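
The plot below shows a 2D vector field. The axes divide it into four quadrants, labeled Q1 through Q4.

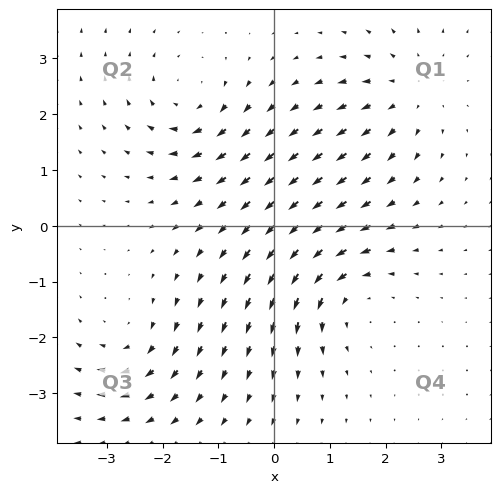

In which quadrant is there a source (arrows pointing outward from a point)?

Q1

The source sits at approximately (2.4, 2.4), which lies in quadrant Q1. The divergence there is about +4, positive as expected for a source.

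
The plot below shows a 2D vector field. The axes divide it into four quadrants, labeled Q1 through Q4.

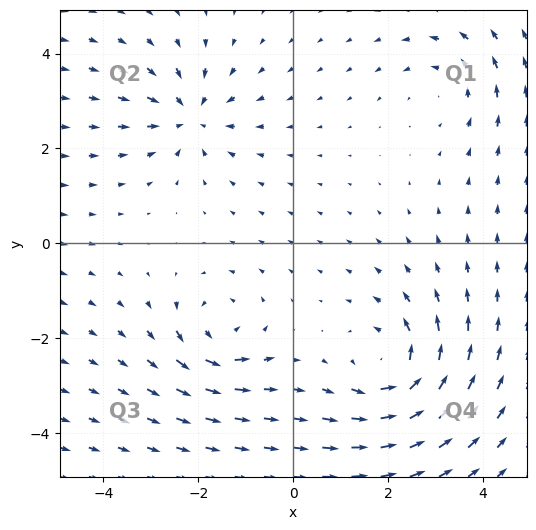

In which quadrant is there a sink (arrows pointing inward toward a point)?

The sink sits at approximately (-2.2, 2.7), which lies in quadrant Q2. The divergence there is about -4, negative as expected for a sink.

Q2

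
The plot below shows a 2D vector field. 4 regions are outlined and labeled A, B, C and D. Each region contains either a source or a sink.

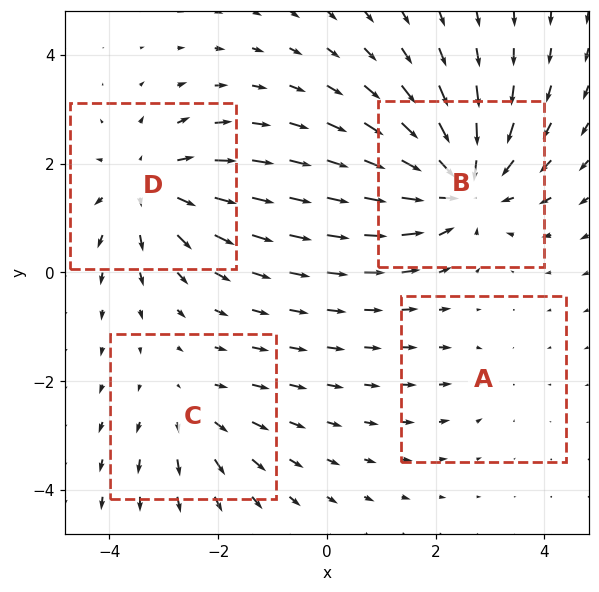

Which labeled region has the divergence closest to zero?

Divergence at each region's feature centre — A: about -2, B: about -6, C: about +3, D: about +5. Region A is closest to zero.

A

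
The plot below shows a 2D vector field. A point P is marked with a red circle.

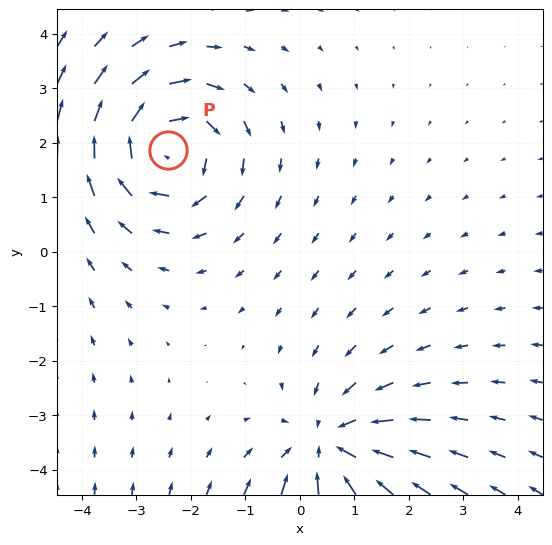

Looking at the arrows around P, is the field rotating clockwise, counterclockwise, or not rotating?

clockwise

Near P at (-2.4, 1.9) the arrows circulate clockwise. The curl (z-component) there is about -5; negative curl means clockwise rotation.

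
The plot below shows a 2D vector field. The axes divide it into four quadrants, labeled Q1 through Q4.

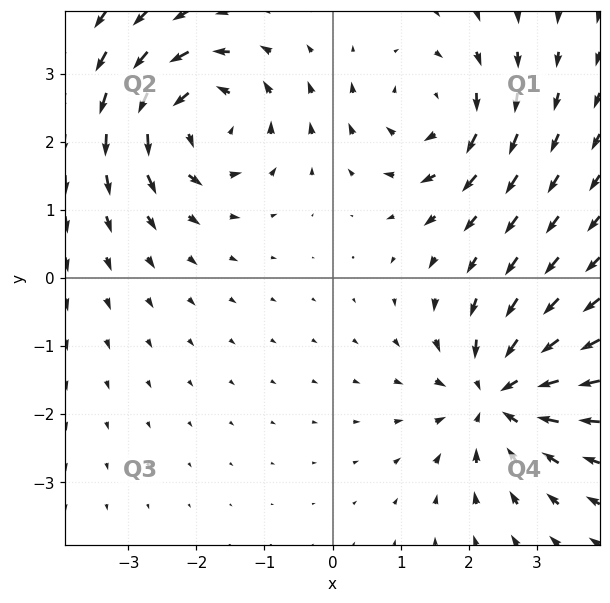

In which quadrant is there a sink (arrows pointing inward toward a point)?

Q4

The sink sits at approximately (2.4, -1.7), which lies in quadrant Q4. The divergence there is about -5, negative as expected for a sink.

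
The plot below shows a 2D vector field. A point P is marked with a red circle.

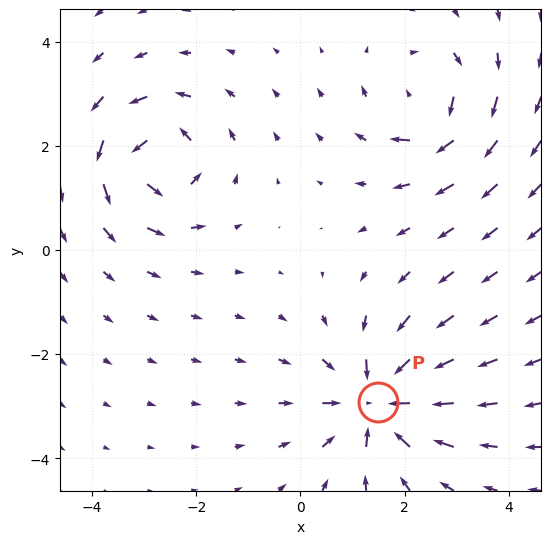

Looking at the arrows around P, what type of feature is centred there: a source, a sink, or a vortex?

At P (1.5, -2.9) the arrows converge inward. Divergence about -6, curl ≈0 — negative divergence with near-zero curl is a sink.

sink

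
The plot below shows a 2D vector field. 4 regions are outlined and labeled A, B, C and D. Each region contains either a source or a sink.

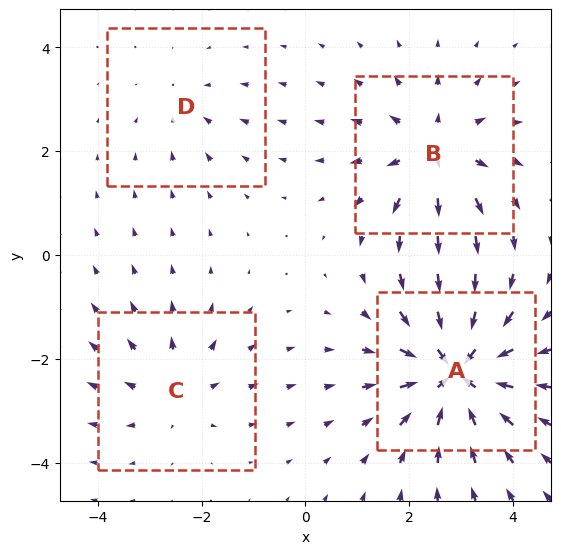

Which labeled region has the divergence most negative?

Divergence at each region's feature centre — A: about -8, B: about +5, C: about +4, D: about -2. Region A is most negative.

A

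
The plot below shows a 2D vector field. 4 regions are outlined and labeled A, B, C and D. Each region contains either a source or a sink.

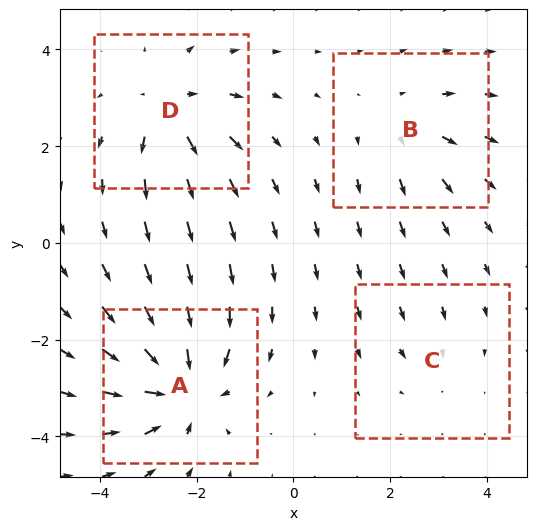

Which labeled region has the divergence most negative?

Divergence at each region's feature centre — A: about -7, B: about +3, C: about -2, D: about +5. Region A is most negative.

A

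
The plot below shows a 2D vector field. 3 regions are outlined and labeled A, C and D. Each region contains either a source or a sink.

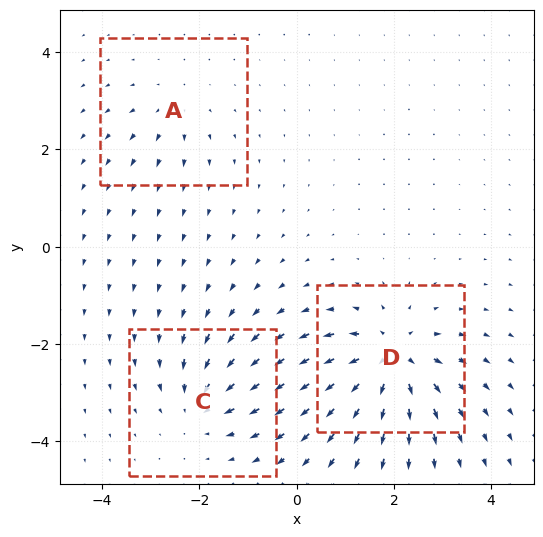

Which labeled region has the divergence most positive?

D

Divergence at each region's feature centre — A: about +3, C: about -4, D: about +6. Region D is most positive.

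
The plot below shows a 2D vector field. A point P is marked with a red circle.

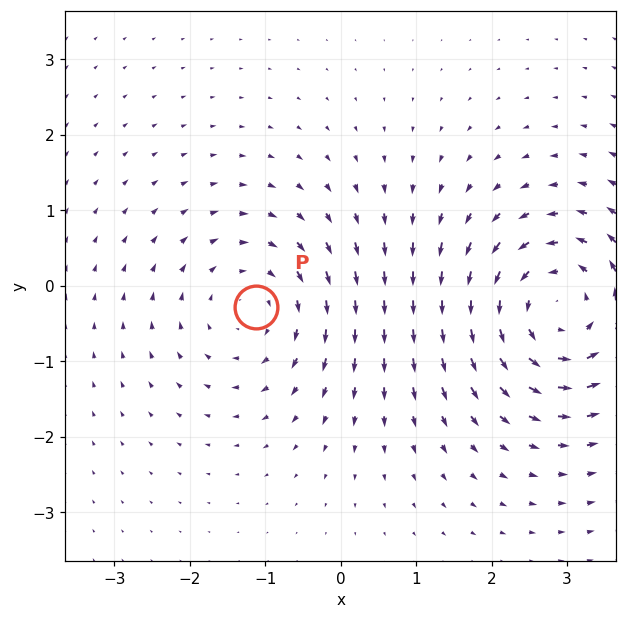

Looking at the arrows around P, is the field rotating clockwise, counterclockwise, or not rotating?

clockwise

Near P at (-1.1, -0.3) the arrows circulate clockwise. The curl (z-component) there is about -3; negative curl means clockwise rotation.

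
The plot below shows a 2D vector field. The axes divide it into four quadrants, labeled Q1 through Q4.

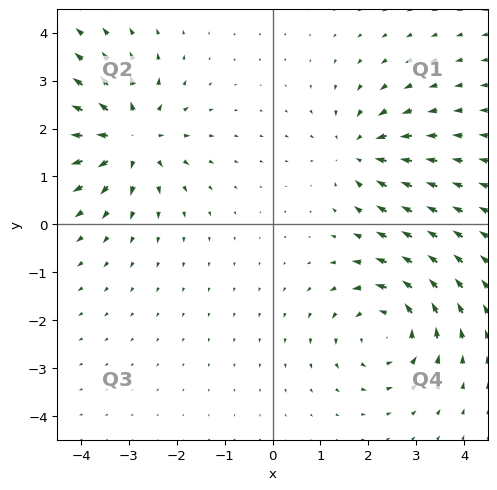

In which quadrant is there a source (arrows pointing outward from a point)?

The source sits at approximately (-3.0, 1.8), which lies in quadrant Q2. The divergence there is about +5, positive as expected for a source.

Q2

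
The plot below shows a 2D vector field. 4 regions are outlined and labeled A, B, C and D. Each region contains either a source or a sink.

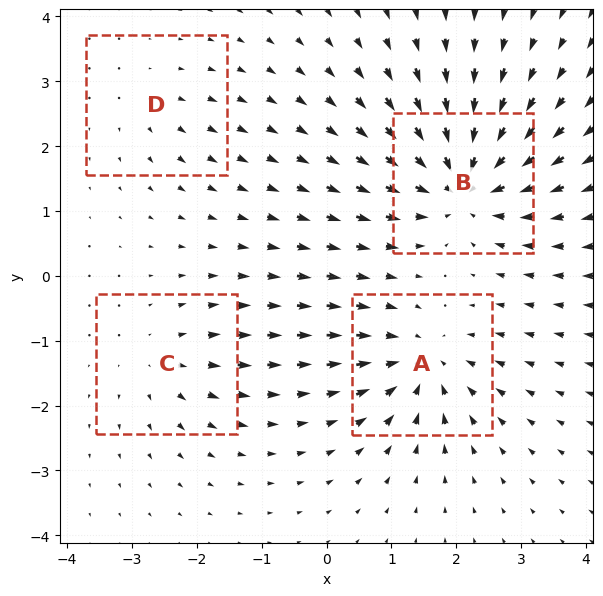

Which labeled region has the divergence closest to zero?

Divergence at each region's feature centre — A: about -6, B: about -8, C: about +4, D: about +2. Region D is closest to zero.

D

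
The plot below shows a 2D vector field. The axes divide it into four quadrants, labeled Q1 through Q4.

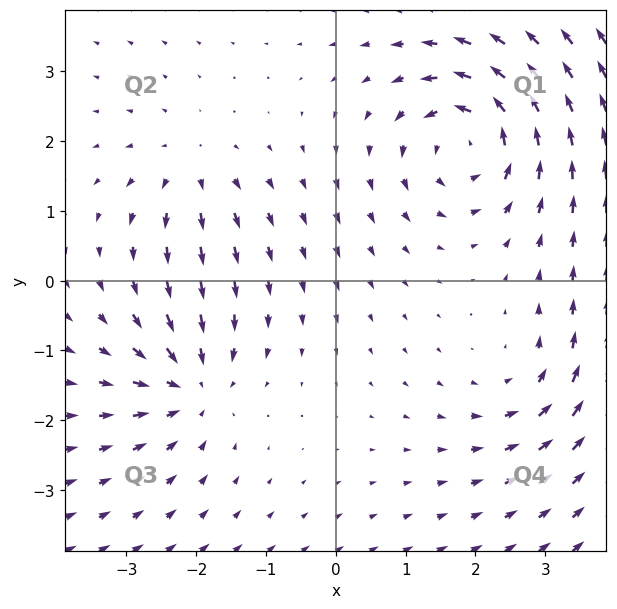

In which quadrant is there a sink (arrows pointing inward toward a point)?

The sink sits at approximately (-2.1, -1.5), which lies in quadrant Q3. The divergence there is about -5, negative as expected for a sink.

Q3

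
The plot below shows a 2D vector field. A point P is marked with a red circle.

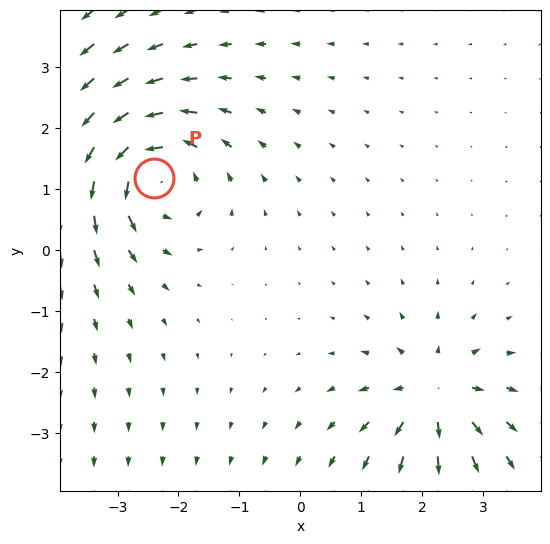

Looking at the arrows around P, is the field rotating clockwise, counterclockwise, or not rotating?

counterclockwise

Near P at (-2.4, 1.2) the arrows circulate counterclockwise. The curl (z-component) there is about +5; positive curl means counterclockwise rotation.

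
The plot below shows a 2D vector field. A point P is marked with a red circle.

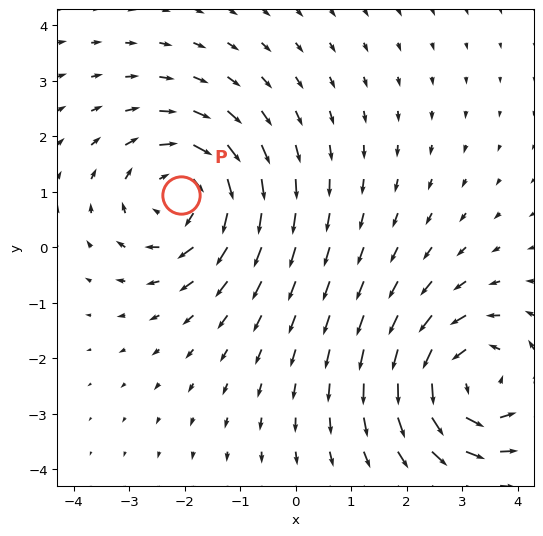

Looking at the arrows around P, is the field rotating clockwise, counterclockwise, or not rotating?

Near P at (-2.1, 0.9) the arrows circulate clockwise. The curl (z-component) there is about -4; negative curl means clockwise rotation.

clockwise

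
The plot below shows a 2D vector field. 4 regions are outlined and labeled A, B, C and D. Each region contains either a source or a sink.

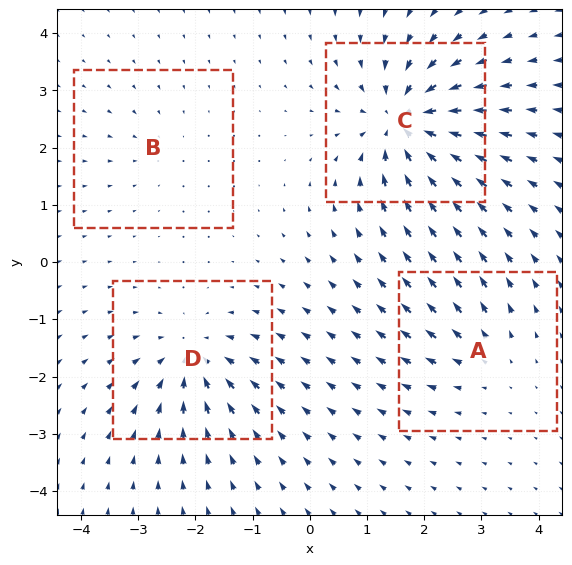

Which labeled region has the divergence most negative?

C

Divergence at each region's feature centre — A: about +4, B: about -2, C: about -9, D: about -6. Region C is most negative.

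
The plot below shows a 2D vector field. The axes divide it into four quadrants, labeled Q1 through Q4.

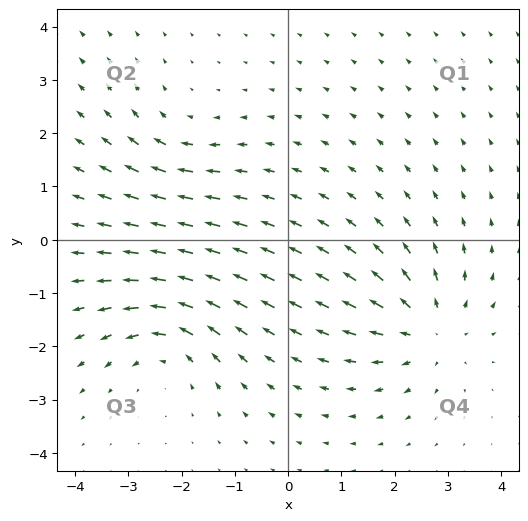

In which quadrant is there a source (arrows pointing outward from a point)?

Q4

The source sits at approximately (2.7, -1.7), which lies in quadrant Q4. The divergence there is about +5, positive as expected for a source.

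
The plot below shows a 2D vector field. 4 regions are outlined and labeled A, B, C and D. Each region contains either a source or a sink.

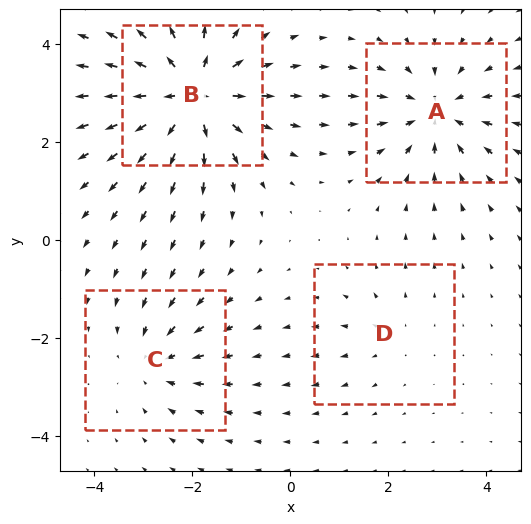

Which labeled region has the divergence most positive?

B

Divergence at each region's feature centre — A: about -5, B: about +7, C: about -3, D: about +2. Region B is most positive.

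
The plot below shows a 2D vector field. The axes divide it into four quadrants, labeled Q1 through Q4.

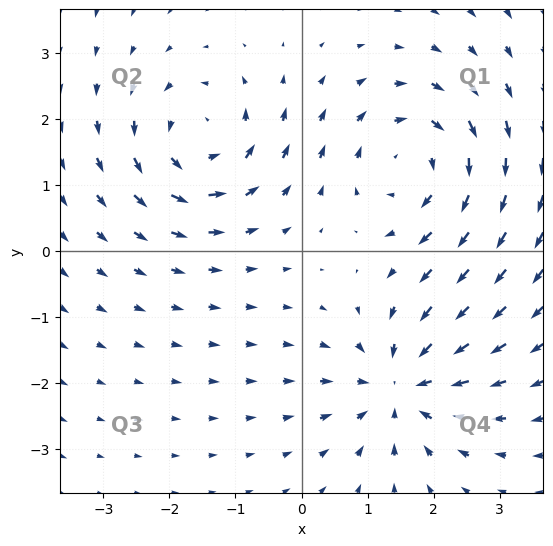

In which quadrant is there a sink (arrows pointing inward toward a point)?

Q4

The sink sits at approximately (1.5, -2.1), which lies in quadrant Q4. The divergence there is about -6, negative as expected for a sink.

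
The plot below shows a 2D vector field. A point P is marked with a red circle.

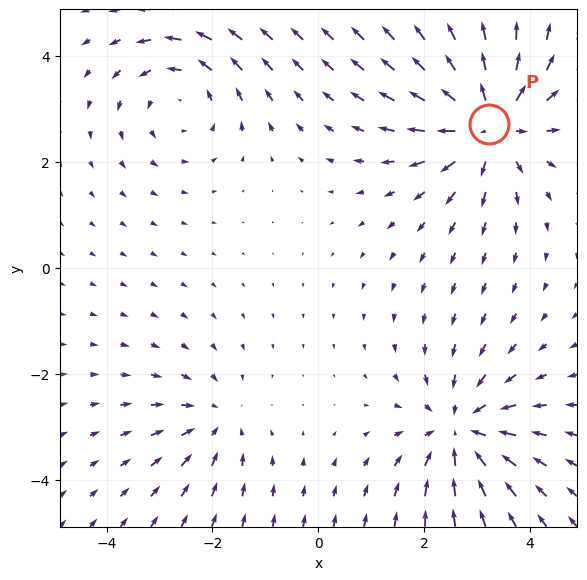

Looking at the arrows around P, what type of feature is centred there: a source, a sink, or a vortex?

At P (3.2, 2.7) the arrows spread outward. Divergence about +5, curl ≈0 — positive divergence with near-zero curl is a source.

source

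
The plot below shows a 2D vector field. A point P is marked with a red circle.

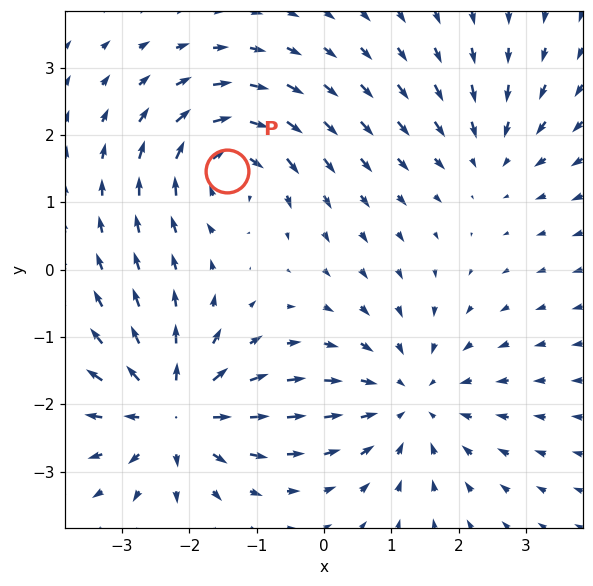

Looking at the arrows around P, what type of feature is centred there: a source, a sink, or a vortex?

At P (-1.4, 1.5) the arrows circulate clockwise. Divergence ≈0, curl about -6 — near-zero divergence with nonzero curl is a vortex.

vortex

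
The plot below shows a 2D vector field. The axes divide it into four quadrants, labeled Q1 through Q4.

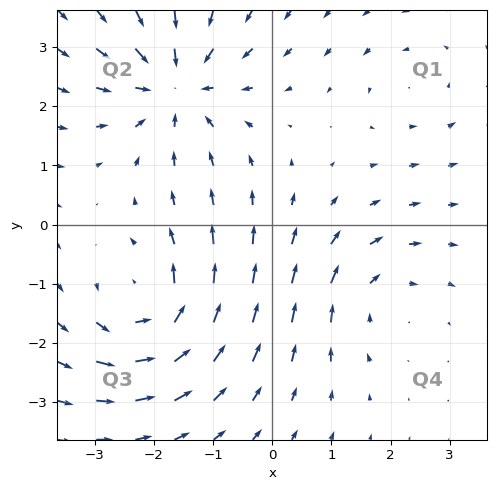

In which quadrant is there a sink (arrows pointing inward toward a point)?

The sink sits at approximately (-1.6, 2.4), which lies in quadrant Q2. The divergence there is about -5, negative as expected for a sink.

Q2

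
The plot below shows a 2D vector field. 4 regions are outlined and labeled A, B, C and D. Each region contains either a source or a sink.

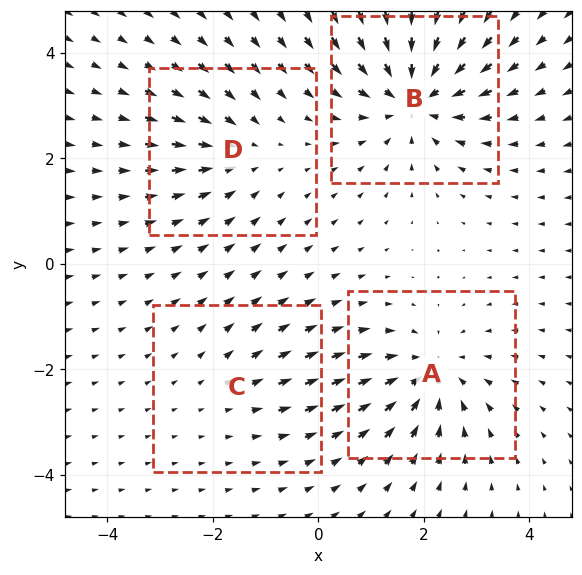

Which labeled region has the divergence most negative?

Divergence at each region's feature centre — A: about -5, B: about -7, C: about +2, D: about -3. Region B is most negative.

B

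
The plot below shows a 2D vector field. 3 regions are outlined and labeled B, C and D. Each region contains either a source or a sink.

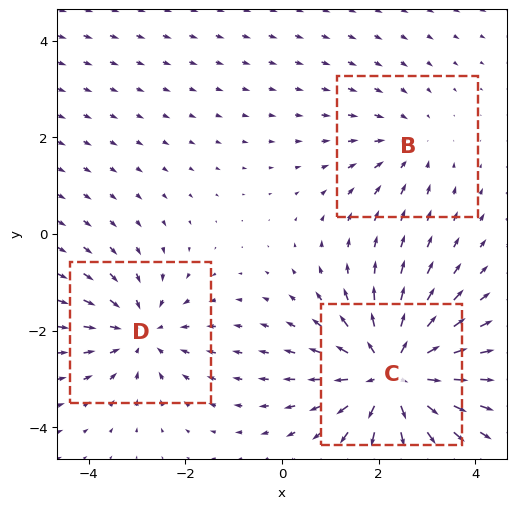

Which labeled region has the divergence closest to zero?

B

Divergence at each region's feature centre — B: about -2, C: about +5, D: about -3. Region B is closest to zero.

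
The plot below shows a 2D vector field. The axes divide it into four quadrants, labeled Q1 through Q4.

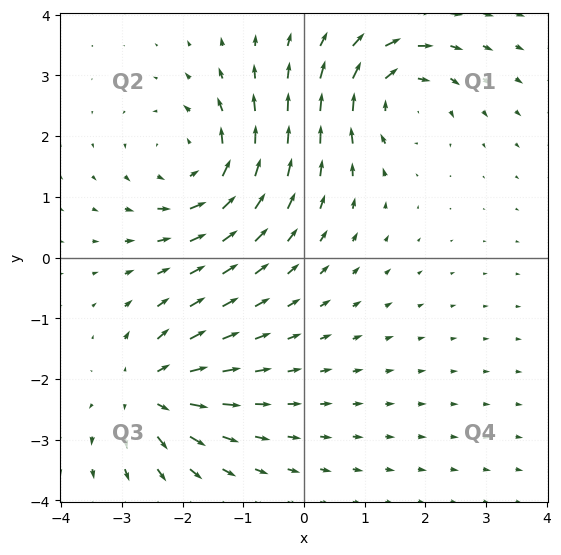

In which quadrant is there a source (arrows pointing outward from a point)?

Q3

The source sits at approximately (-2.6, -2.2), which lies in quadrant Q3. The divergence there is about +4, positive as expected for a source.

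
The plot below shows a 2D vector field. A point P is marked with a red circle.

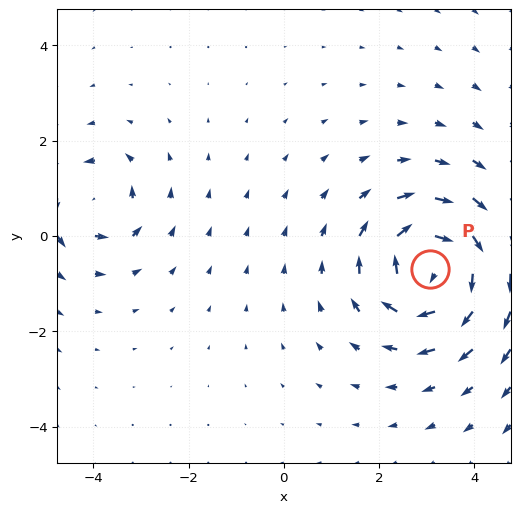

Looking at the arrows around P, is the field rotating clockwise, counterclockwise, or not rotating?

Near P at (3.1, -0.7) the arrows circulate clockwise. The curl (z-component) there is about -6; negative curl means clockwise rotation.

clockwise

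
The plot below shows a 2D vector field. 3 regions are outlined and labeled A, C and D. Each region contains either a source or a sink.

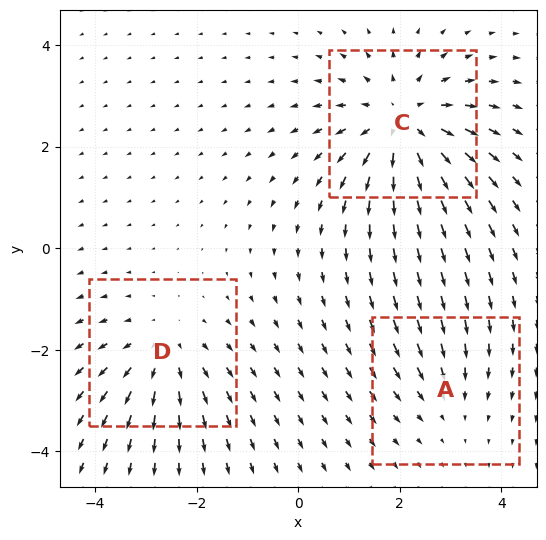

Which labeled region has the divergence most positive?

C

Divergence at each region's feature centre — A: about -2, C: about +4, D: about +3. Region C is most positive.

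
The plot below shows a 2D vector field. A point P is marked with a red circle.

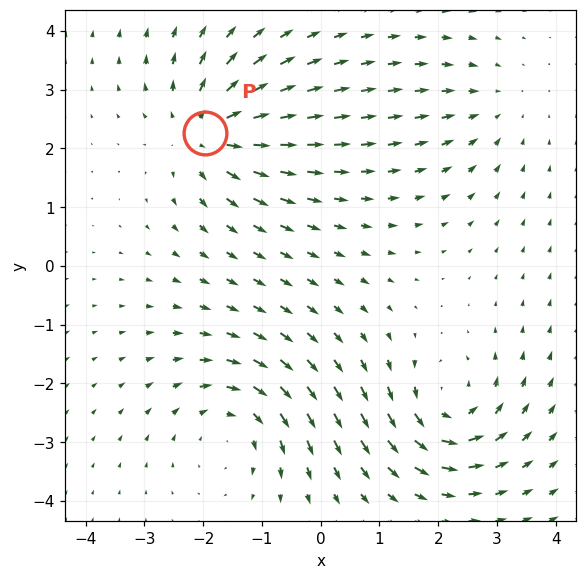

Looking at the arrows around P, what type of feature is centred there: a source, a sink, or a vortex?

At P (-2.0, 2.3) the arrows spread outward. Divergence about +6, curl ≈0 — positive divergence with near-zero curl is a source.

source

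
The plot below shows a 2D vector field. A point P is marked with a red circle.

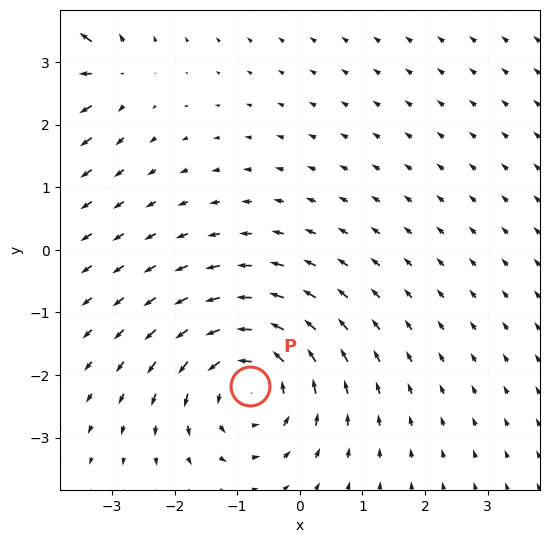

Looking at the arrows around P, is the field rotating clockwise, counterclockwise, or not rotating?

Near P at (-0.8, -2.2) the arrows circulate counterclockwise. The curl (z-component) there is about +5; positive curl means counterclockwise rotation.

counterclockwise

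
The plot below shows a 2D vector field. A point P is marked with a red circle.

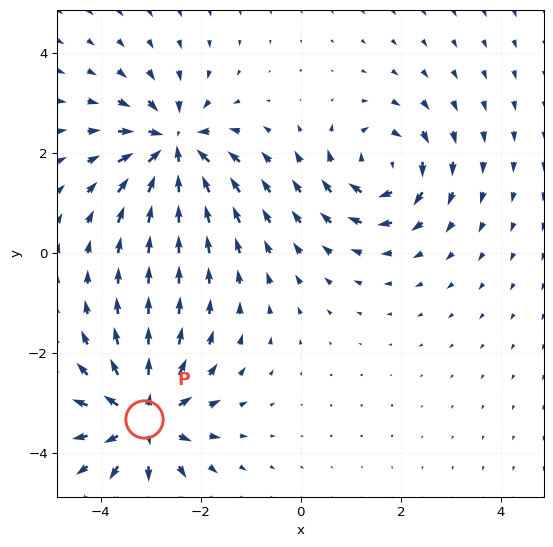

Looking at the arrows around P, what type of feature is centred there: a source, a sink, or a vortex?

source

At P (-3.1, -3.3) the arrows spread outward. Divergence about +6, curl ≈0 — positive divergence with near-zero curl is a source.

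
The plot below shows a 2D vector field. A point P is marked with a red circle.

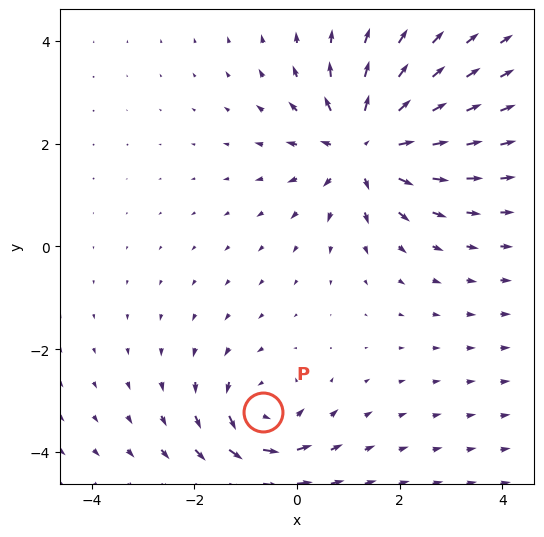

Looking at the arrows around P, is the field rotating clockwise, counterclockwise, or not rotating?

counterclockwise

Near P at (-0.7, -3.2) the arrows circulate counterclockwise. The curl (z-component) there is about +4; positive curl means counterclockwise rotation.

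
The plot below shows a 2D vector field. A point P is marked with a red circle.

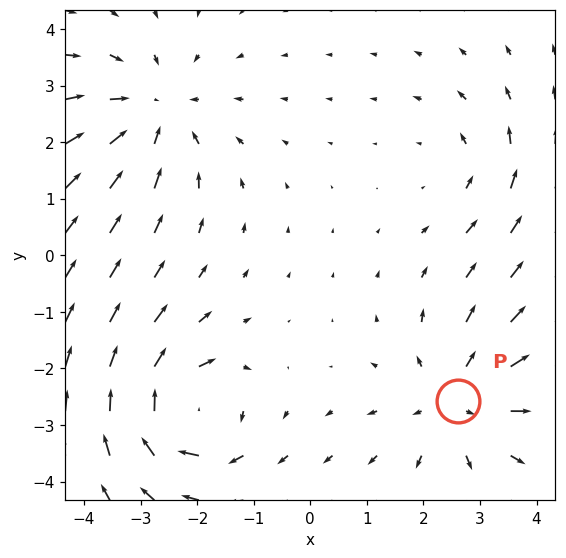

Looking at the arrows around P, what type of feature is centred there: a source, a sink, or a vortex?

source

At P (2.6, -2.6) the arrows spread outward. Divergence about +4, curl ≈0 — positive divergence with near-zero curl is a source.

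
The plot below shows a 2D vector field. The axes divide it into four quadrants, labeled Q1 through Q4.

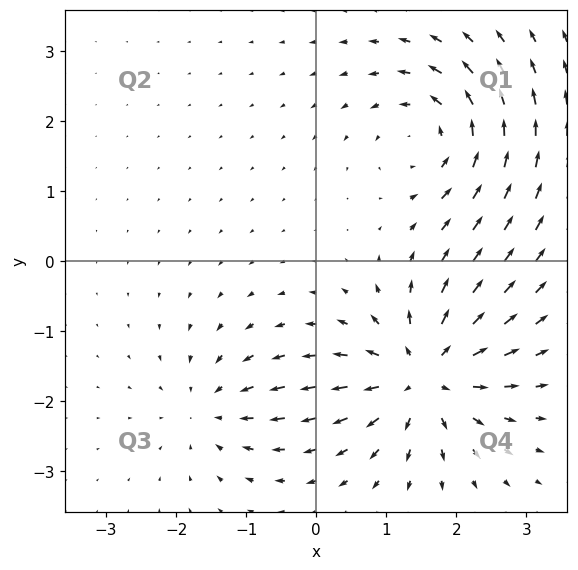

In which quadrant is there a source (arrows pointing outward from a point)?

Q4

The source sits at approximately (1.5, -1.6), which lies in quadrant Q4. The divergence there is about +6, positive as expected for a source.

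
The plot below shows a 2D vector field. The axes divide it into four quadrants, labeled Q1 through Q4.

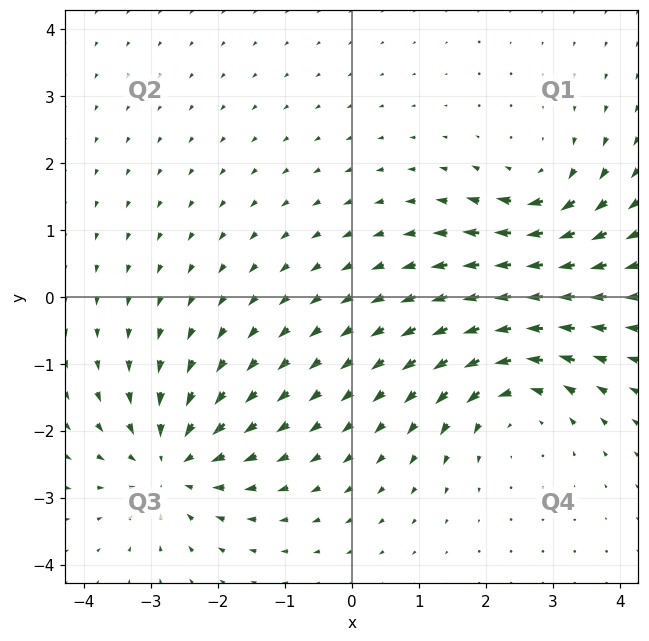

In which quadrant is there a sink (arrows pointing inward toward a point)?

Q3

The sink sits at approximately (-2.7, -2.5), which lies in quadrant Q3. The divergence there is about -4, negative as expected for a sink.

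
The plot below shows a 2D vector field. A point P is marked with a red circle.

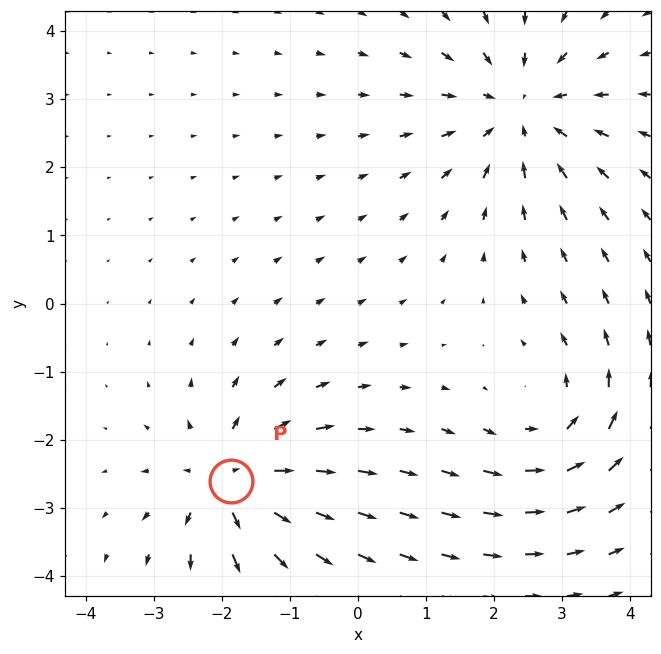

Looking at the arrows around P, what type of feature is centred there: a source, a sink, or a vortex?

At P (-1.9, -2.6) the arrows spread outward. Divergence about +5, curl ≈0 — positive divergence with near-zero curl is a source.

source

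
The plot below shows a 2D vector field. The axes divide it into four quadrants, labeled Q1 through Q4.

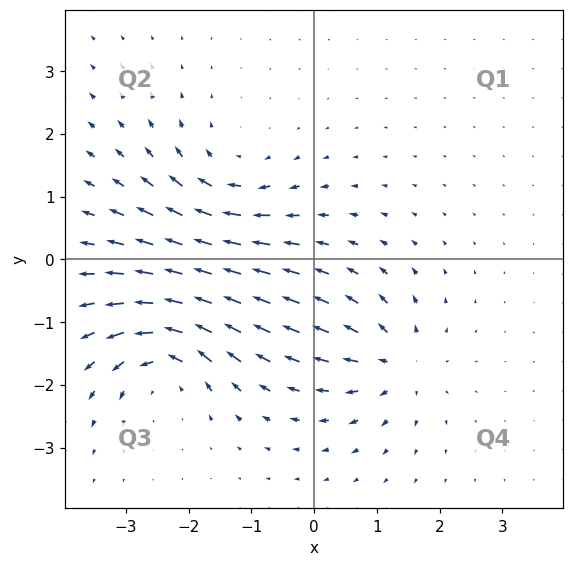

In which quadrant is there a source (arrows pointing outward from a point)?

The source sits at approximately (1.3, -1.7), which lies in quadrant Q4. The divergence there is about +5, positive as expected for a source.

Q4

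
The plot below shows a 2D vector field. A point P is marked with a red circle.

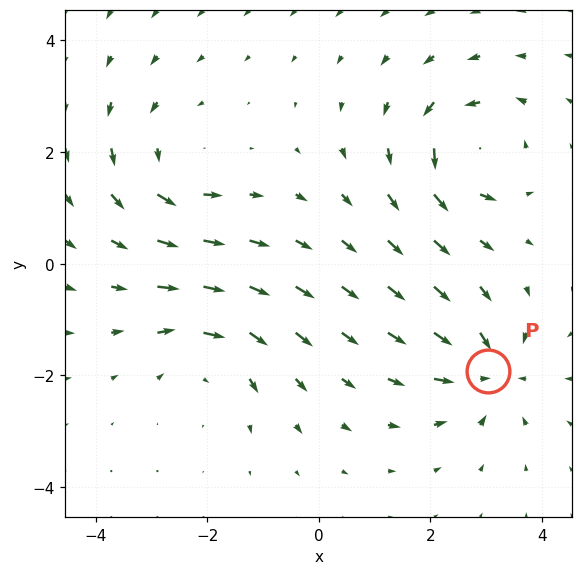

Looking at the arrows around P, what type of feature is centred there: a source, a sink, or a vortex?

sink

At P (3.0, -1.9) the arrows converge inward. Divergence about -5, curl ≈0 — negative divergence with near-zero curl is a sink.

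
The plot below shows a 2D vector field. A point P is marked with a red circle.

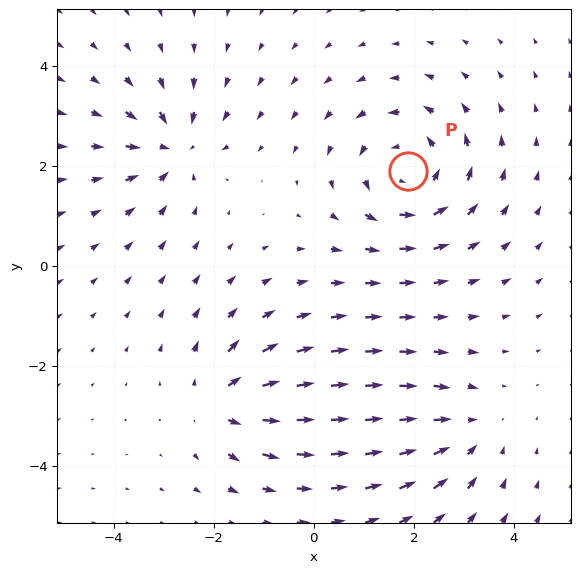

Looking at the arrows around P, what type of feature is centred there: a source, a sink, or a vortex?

vortex

At P (1.9, 1.9) the arrows circulate counterclockwise. Divergence ≈0, curl about +4 — near-zero divergence with nonzero curl is a vortex.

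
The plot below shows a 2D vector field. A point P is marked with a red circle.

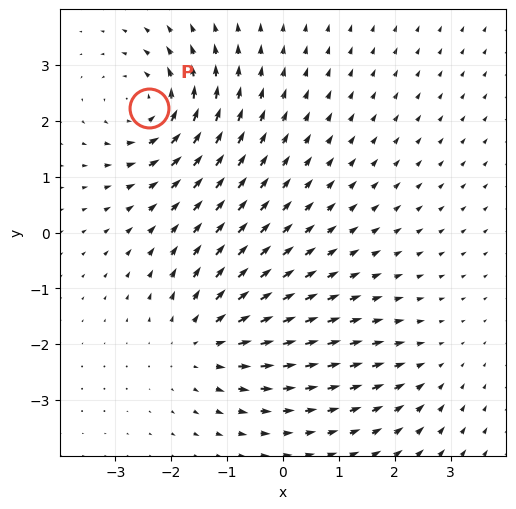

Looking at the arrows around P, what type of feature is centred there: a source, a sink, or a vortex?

At P (-2.4, 2.2) the arrows circulate counterclockwise. Divergence ≈0, curl about +6 — near-zero divergence with nonzero curl is a vortex.

vortex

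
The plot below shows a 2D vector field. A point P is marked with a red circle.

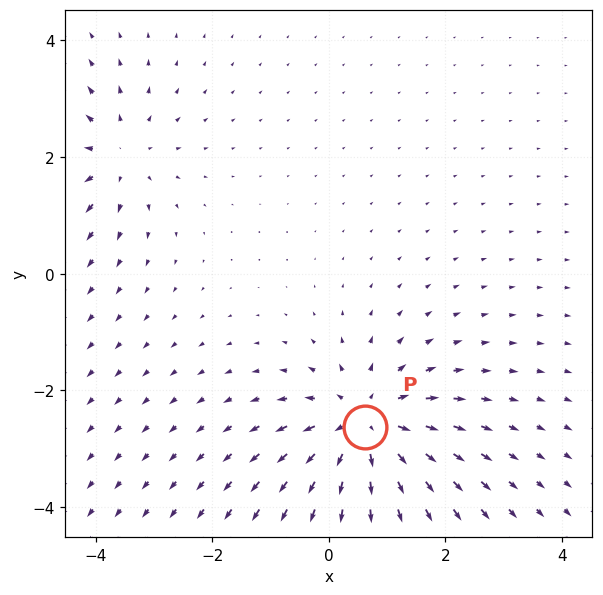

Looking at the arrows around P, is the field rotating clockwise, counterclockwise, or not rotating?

Near P at (0.6, -2.6) the arrows show no circulation. The curl there is ≈0.

not rotating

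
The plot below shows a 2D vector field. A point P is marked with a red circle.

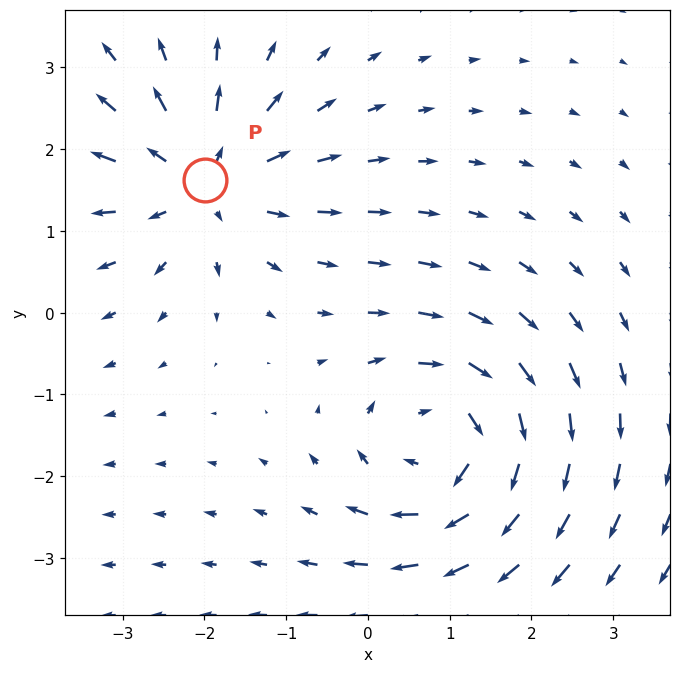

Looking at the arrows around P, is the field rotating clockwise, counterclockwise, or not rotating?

not rotating

Near P at (-2.0, 1.6) the arrows show no circulation. The curl there is ≈0.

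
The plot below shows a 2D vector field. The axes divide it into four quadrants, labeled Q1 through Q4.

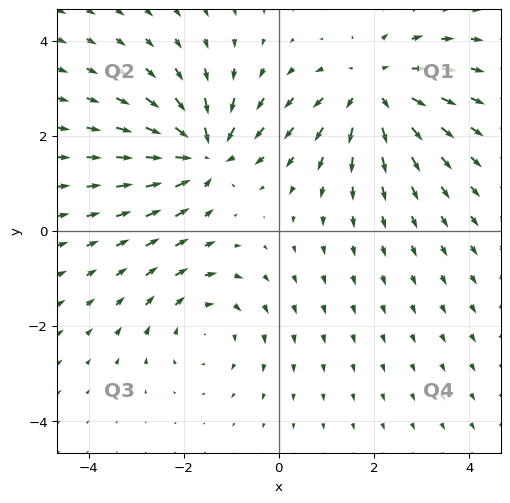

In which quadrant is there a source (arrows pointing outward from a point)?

Q1

The source sits at approximately (2.0, 3.0), which lies in quadrant Q1. The divergence there is about +5, positive as expected for a source.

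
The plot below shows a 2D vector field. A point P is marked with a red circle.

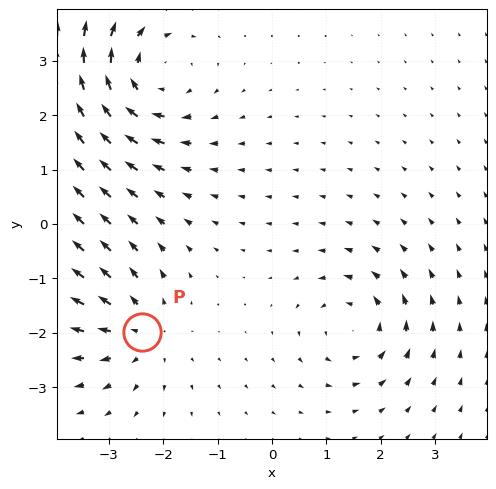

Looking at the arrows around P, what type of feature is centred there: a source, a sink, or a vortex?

At P (-2.4, -2.0) the arrows spread outward. Divergence about +3, curl ≈0 — positive divergence with near-zero curl is a source.

source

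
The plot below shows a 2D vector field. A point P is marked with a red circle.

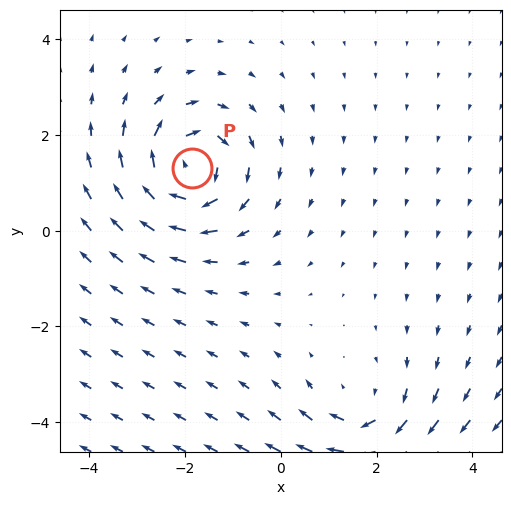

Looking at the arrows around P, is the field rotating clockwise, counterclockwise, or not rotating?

Near P at (-1.9, 1.3) the arrows circulate clockwise. The curl (z-component) there is about -5; negative curl means clockwise rotation.

clockwise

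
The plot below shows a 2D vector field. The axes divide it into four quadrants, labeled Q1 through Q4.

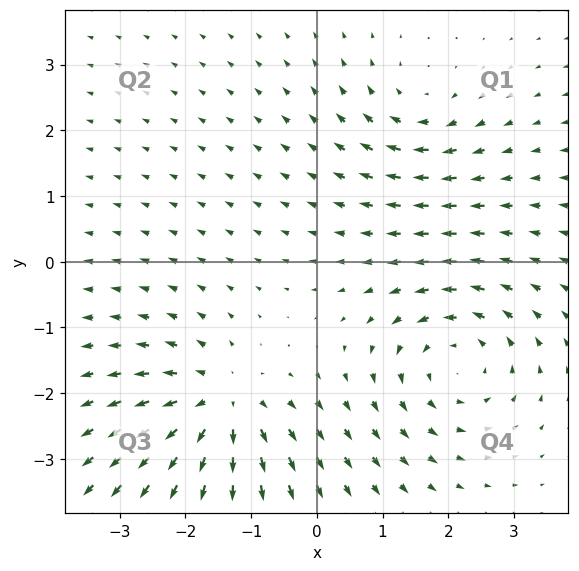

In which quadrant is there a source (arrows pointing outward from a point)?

Q3

The source sits at approximately (-1.5, -2.2), which lies in quadrant Q3. The divergence there is about +5, positive as expected for a source.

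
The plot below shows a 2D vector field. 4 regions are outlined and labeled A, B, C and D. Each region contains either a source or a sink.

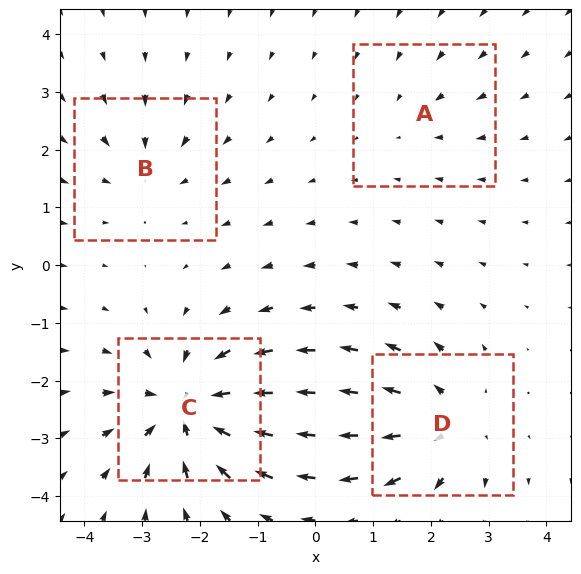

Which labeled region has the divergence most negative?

Divergence at each region's feature centre — A: about -2, B: about -3, C: about -7, D: about +5. Region C is most negative.

C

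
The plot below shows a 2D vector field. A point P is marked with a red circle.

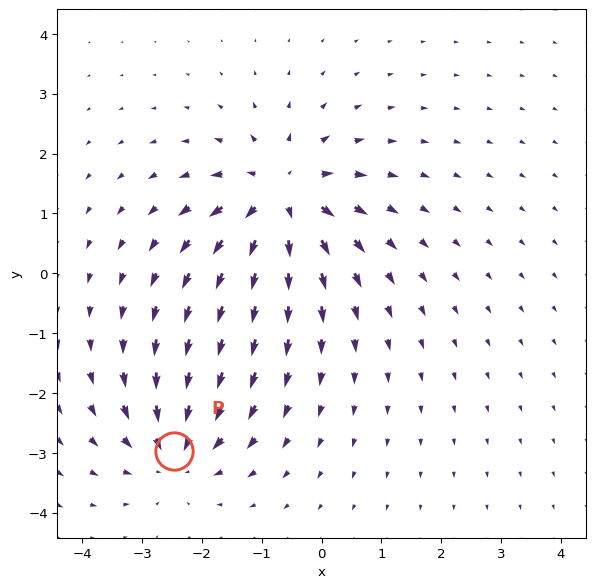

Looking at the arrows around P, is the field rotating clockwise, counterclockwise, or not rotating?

Near P at (-2.5, -3.0) the arrows show no circulation. The curl there is ≈0.

not rotating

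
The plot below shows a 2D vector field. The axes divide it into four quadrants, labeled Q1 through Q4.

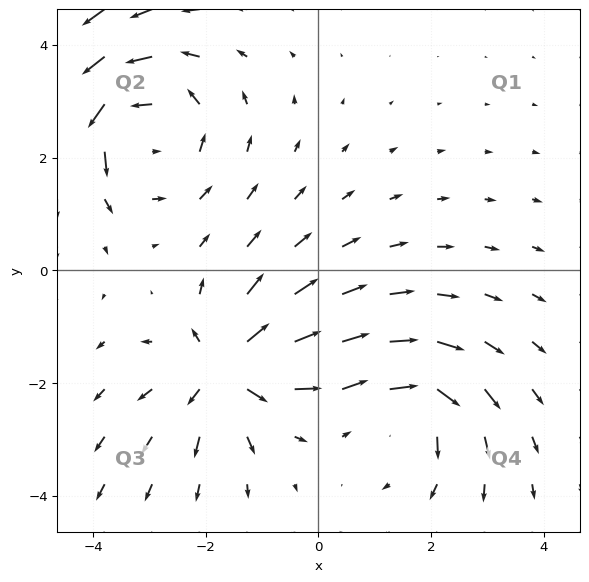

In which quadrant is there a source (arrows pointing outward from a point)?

The source sits at approximately (-1.6, -1.7), which lies in quadrant Q3. The divergence there is about +6, positive as expected for a source.

Q3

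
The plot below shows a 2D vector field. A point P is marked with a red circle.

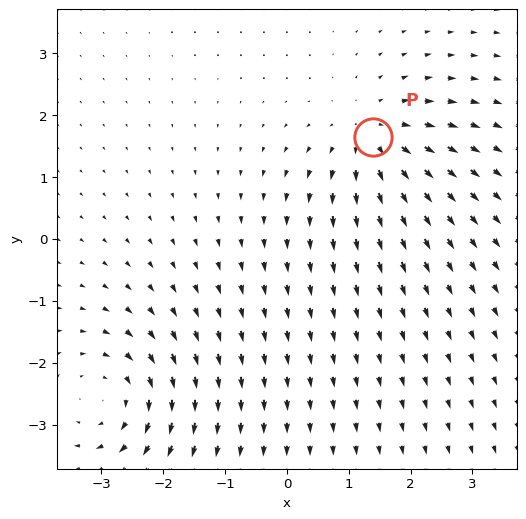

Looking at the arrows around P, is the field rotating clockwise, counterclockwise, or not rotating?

Near P at (1.4, 1.6) the arrows show no circulation. The curl there is ≈0.

not rotating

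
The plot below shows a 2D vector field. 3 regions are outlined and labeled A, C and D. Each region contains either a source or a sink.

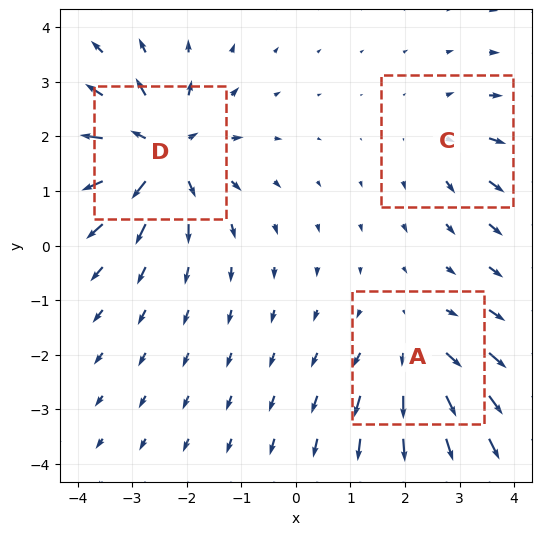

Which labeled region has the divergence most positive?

Divergence at each region's feature centre — A: about +3, C: about +2, D: about +5. Region D is most positive.

D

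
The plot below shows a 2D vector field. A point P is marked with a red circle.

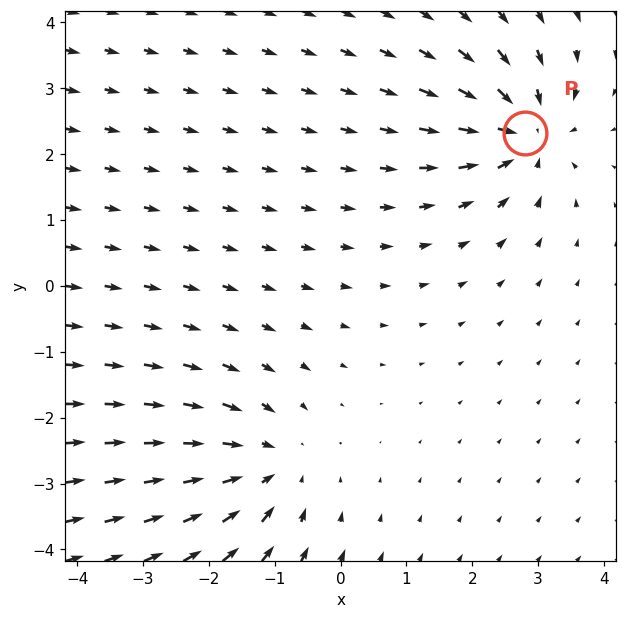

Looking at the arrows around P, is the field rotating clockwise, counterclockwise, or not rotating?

not rotating

Near P at (2.8, 2.3) the arrows show no circulation. The curl there is ≈0.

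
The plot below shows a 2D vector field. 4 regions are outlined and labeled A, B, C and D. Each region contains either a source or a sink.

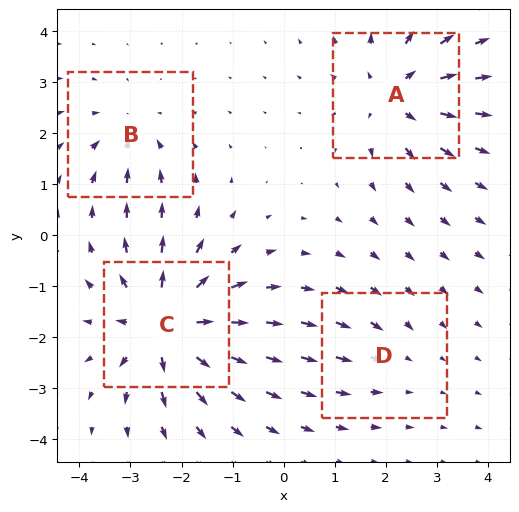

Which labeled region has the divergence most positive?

C

Divergence at each region's feature centre — A: about +5, B: about -3, C: about +7, D: about -2. Region C is most positive.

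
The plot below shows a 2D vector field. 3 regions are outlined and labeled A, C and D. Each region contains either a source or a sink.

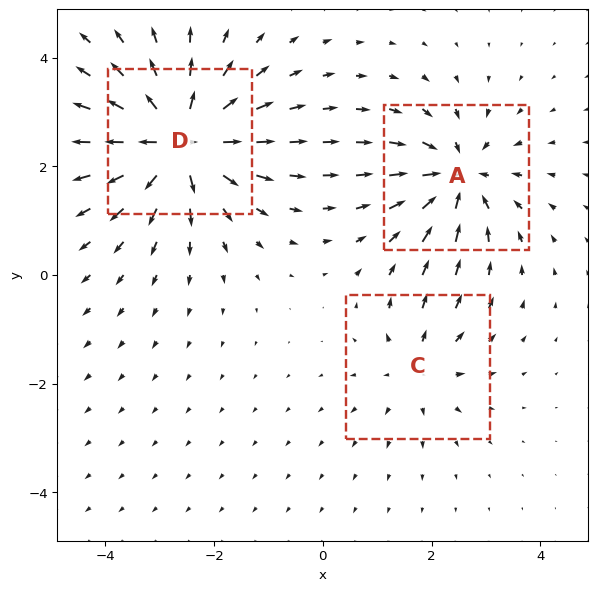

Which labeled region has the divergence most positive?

Divergence at each region's feature centre — A: about -4, C: about +2, D: about +6. Region D is most positive.

D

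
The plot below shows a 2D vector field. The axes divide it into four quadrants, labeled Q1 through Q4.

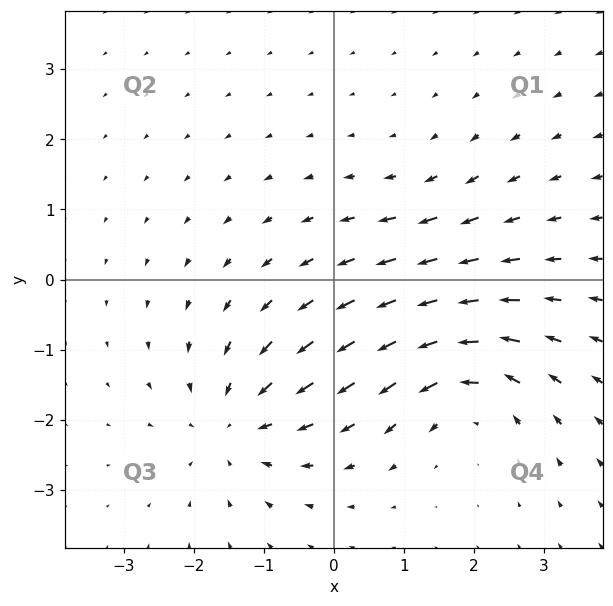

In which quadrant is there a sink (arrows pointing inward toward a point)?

Q3

The sink sits at approximately (-1.4, -2.1), which lies in quadrant Q3. The divergence there is about -5, negative as expected for a sink.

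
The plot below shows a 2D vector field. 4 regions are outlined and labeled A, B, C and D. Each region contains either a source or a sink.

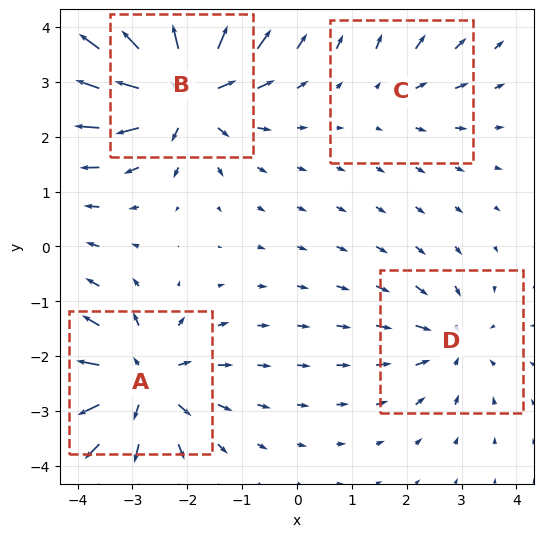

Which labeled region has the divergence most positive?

Divergence at each region's feature centre — A: about +6, B: about +8, C: about +2, D: about -4. Region B is most positive.

B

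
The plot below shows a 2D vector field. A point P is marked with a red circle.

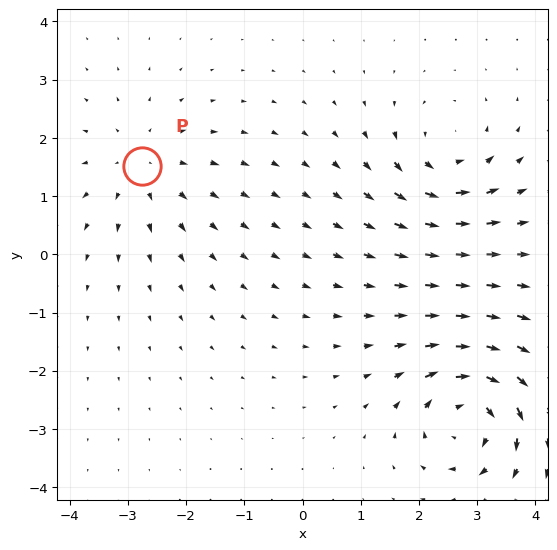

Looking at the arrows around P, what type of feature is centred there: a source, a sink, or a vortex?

source

At P (-2.8, 1.5) the arrows spread outward. Divergence about +3, curl ≈0 — positive divergence with near-zero curl is a source.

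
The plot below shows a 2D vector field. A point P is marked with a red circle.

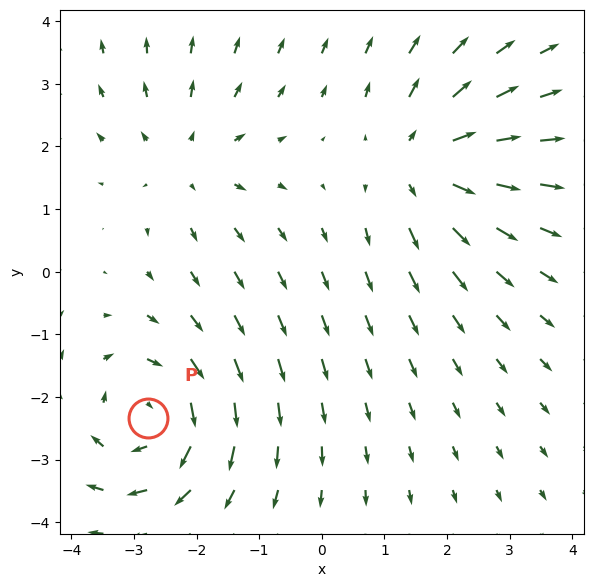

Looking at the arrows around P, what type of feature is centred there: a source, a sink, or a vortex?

At P (-2.8, -2.3) the arrows circulate clockwise. Divergence ≈0, curl about -4 — near-zero divergence with nonzero curl is a vortex.

vortex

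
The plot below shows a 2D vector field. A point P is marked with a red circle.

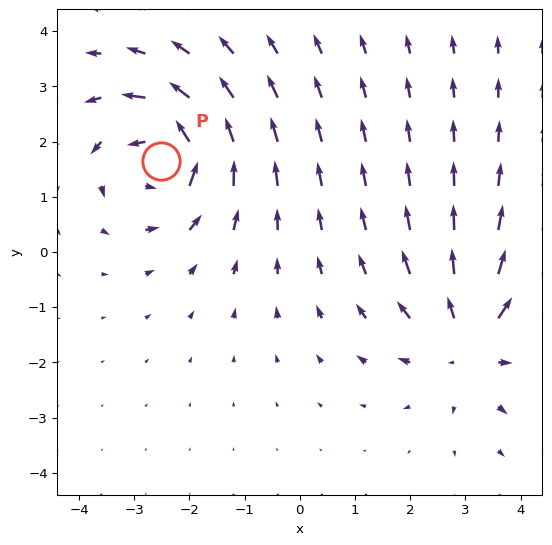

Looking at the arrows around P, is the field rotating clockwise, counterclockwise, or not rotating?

counterclockwise

Near P at (-2.5, 1.6) the arrows circulate counterclockwise. The curl (z-component) there is about +4; positive curl means counterclockwise rotation.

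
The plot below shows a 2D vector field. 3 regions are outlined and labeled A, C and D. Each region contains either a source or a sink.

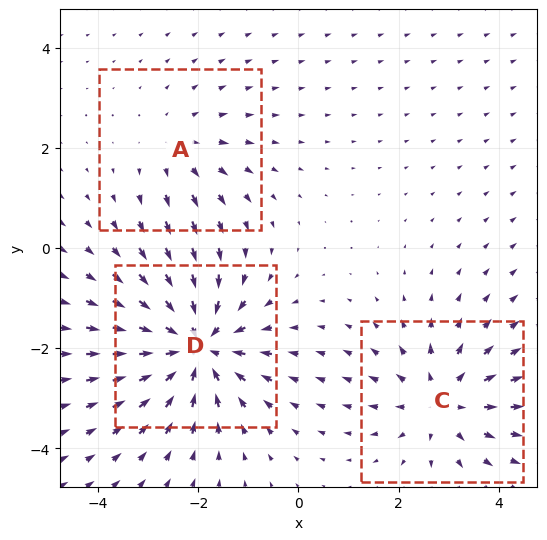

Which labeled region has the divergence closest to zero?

Divergence at each region's feature centre — A: about +2, C: about +3, D: about -5. Region A is closest to zero.

A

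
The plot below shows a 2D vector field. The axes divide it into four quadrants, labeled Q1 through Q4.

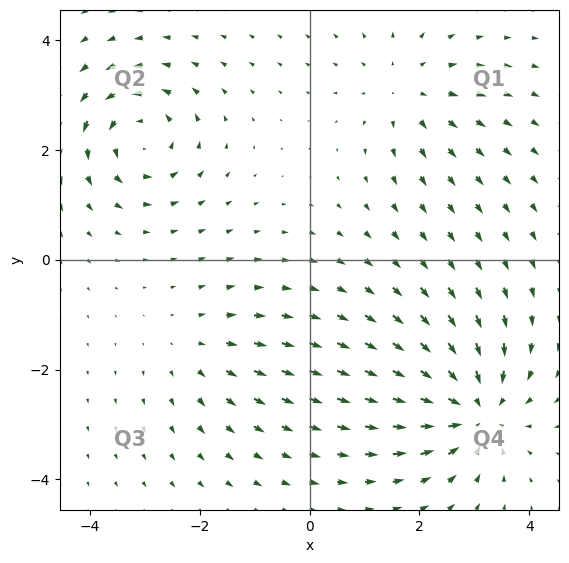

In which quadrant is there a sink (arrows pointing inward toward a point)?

Q4

The sink sits at approximately (3.0, -2.7), which lies in quadrant Q4. The divergence there is about -5, negative as expected for a sink.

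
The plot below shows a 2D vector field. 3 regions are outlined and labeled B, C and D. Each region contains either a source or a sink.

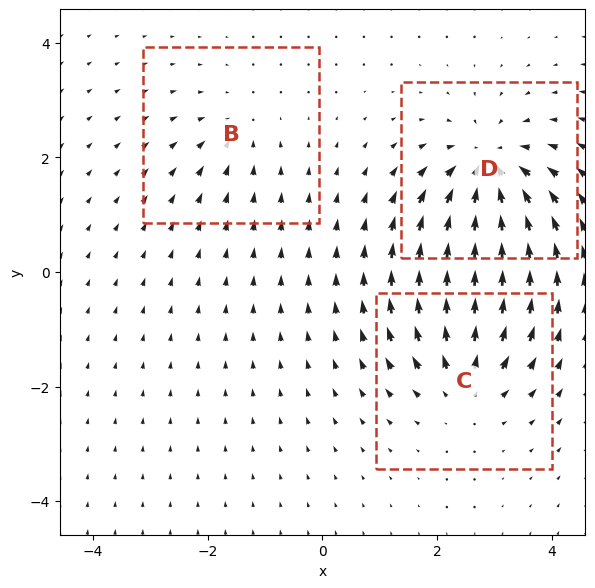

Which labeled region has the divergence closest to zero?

Divergence at each region's feature centre — B: about -2, C: about +4, D: about -5. Region B is closest to zero.

B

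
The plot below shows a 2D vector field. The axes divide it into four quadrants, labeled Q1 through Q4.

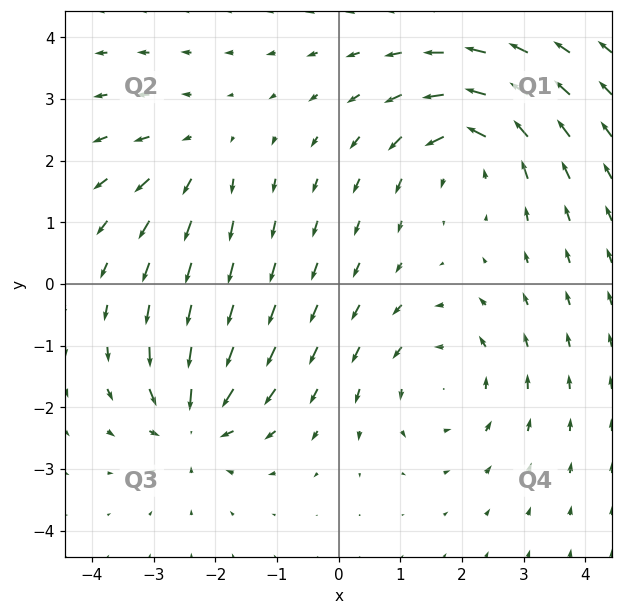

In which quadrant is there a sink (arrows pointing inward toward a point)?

Q3

The sink sits at approximately (-2.3, -2.2), which lies in quadrant Q3. The divergence there is about -6, negative as expected for a sink.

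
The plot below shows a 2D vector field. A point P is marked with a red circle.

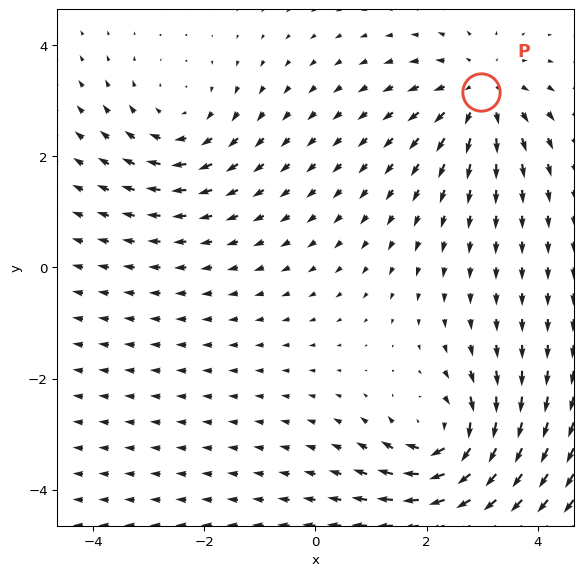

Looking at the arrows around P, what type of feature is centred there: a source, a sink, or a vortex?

source

At P (3.0, 3.1) the arrows spread outward. Divergence about +4, curl ≈0 — positive divergence with near-zero curl is a source.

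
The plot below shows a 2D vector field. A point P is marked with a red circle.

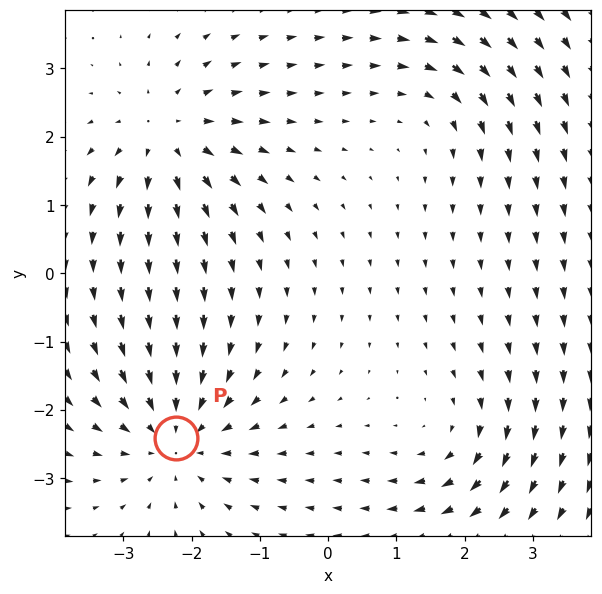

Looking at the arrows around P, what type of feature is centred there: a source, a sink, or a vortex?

At P (-2.2, -2.4) the arrows converge inward. Divergence about -4, curl ≈0 — negative divergence with near-zero curl is a sink.

sink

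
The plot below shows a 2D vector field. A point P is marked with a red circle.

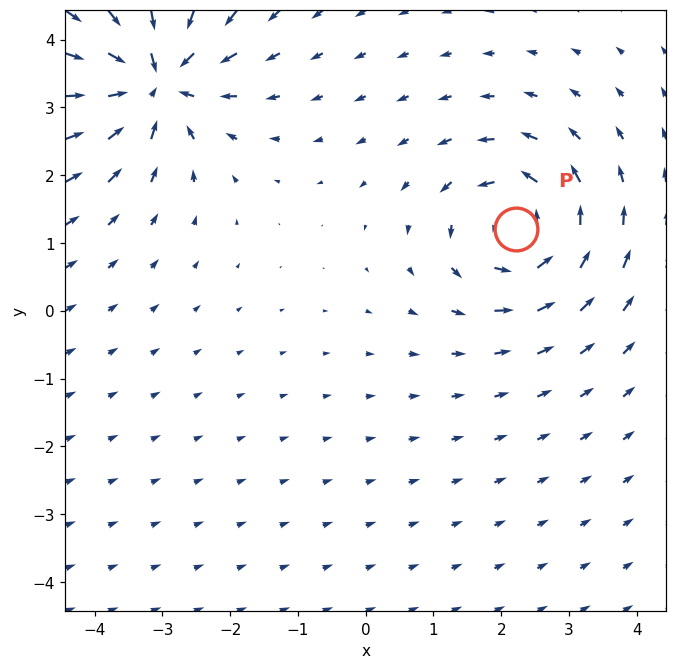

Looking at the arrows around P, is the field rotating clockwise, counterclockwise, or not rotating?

Near P at (2.2, 1.2) the arrows circulate counterclockwise. The curl (z-component) there is about +5; positive curl means counterclockwise rotation.

counterclockwise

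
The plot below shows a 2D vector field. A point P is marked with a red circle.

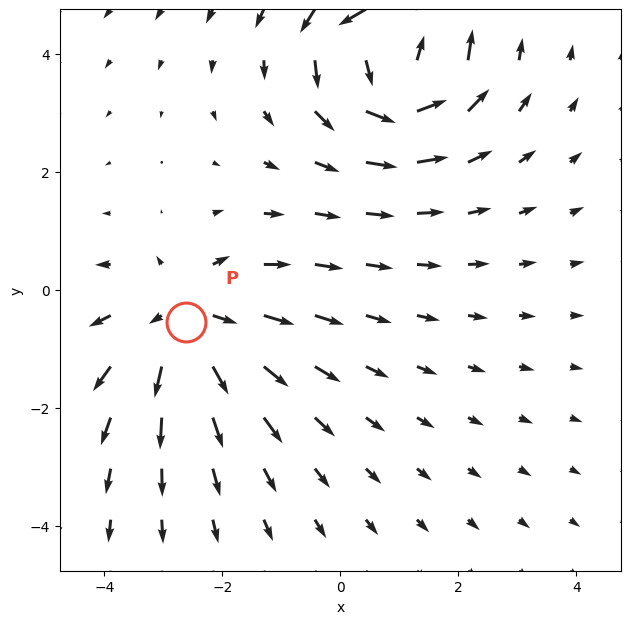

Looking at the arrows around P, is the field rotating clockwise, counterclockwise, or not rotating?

Near P at (-2.6, -0.6) the arrows show no circulation. The curl there is ≈0.

not rotating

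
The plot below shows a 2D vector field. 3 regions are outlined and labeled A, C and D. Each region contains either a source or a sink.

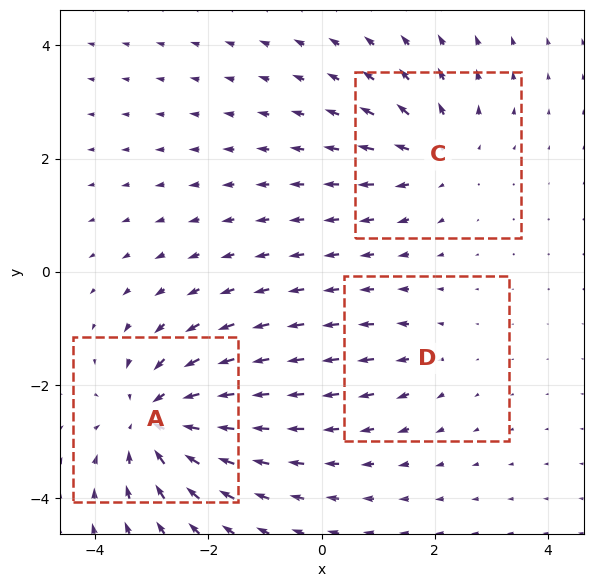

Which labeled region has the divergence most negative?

A

Divergence at each region's feature centre — A: about -5, C: about +3, D: about +2. Region A is most negative.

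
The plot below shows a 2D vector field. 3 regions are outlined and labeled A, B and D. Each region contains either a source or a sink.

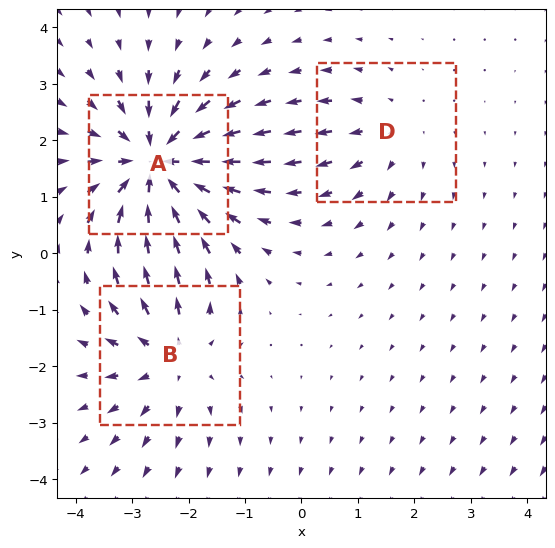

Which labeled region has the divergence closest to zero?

D

Divergence at each region's feature centre — A: about -5, B: about +3, D: about +2. Region D is closest to zero.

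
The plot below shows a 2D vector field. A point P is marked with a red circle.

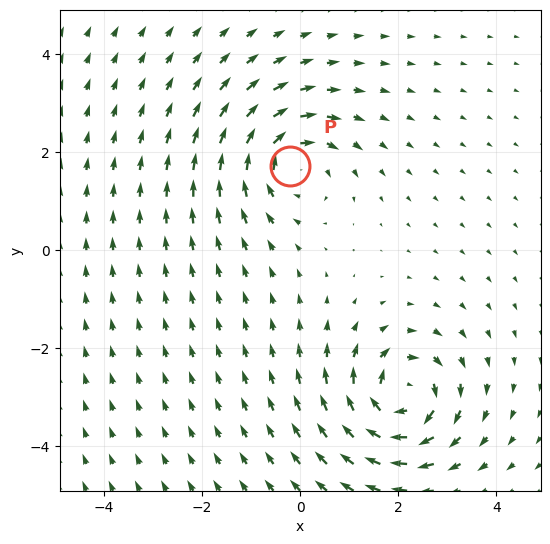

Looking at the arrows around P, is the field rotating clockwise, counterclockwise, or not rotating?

clockwise

Near P at (-0.2, 1.7) the arrows circulate clockwise. The curl (z-component) there is about -4; negative curl means clockwise rotation.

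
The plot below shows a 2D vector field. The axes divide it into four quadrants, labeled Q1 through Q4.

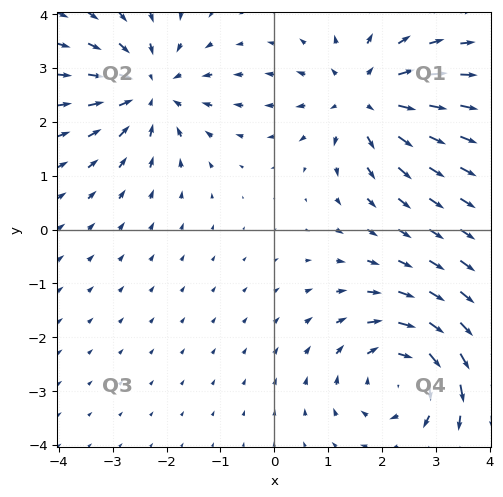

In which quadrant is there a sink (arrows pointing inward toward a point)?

The sink sits at approximately (-2.3, 2.6), which lies in quadrant Q2. The divergence there is about -3, negative as expected for a sink.

Q2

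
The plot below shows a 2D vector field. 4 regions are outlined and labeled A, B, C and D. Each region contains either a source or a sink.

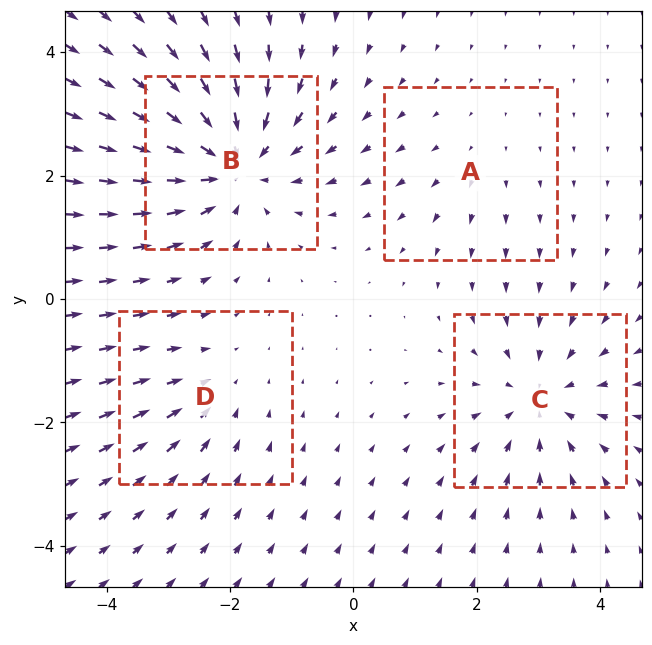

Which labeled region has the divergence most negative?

Divergence at each region's feature centre — A: about +2, B: about -7, C: about -5, D: about -3. Region B is most negative.

B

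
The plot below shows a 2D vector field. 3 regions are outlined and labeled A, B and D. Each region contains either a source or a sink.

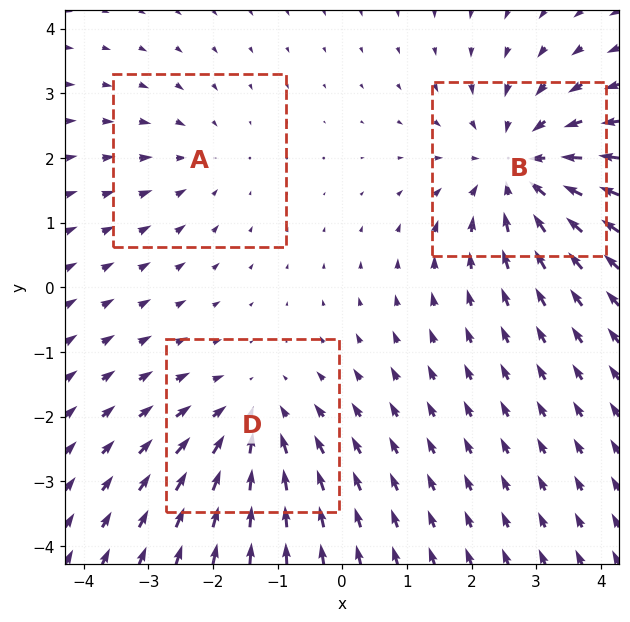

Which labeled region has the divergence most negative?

Divergence at each region's feature centre — A: about -2, B: about -4, D: about -3. Region B is most negative.

B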